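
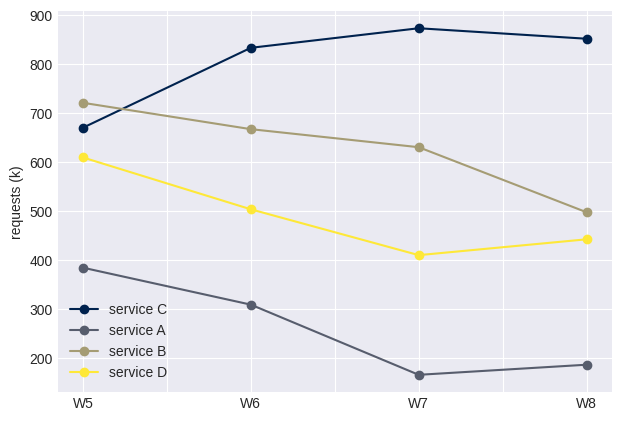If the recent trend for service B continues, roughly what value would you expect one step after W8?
≈ 400

Last three: 700, 600, 500 → slope ≈ -100/step → next ≈ 400.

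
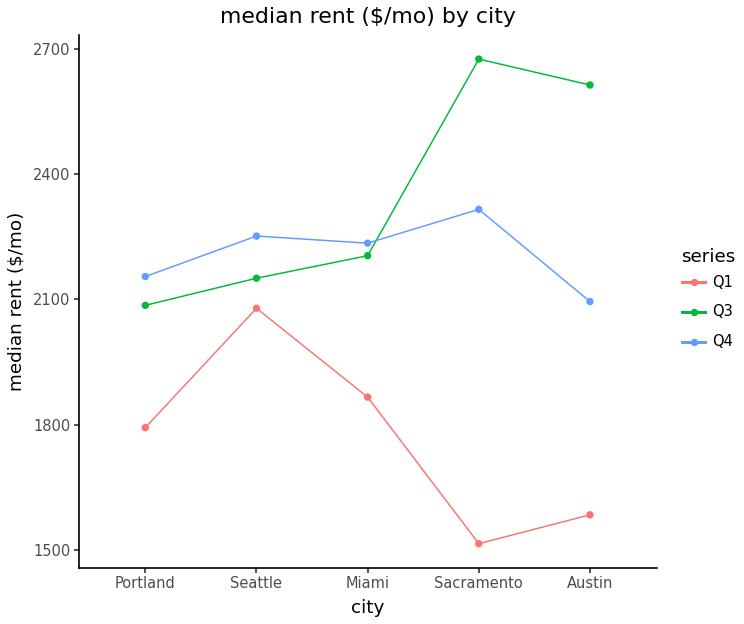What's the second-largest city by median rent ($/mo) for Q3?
Top 3 for Q3: Sacramento ≈ 2700, Austin ≈ 2600, Miami ≈ 2200.

Austin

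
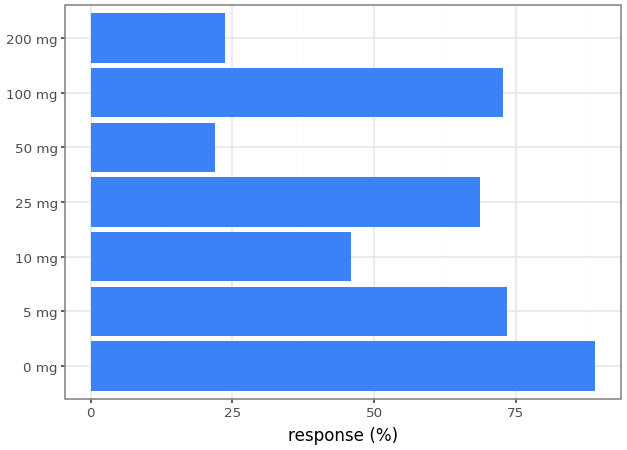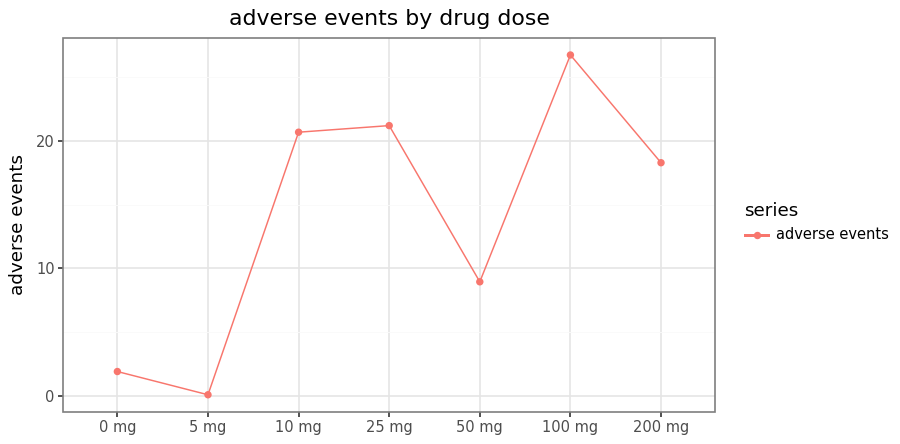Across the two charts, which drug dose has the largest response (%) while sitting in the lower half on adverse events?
0 mg

Chart 2 median adverse events ≈ 20; below-median drug doses: 0 mg, 5 mg, 50 mg. Among those, 0 mg has the highest response (%) (≈ 90).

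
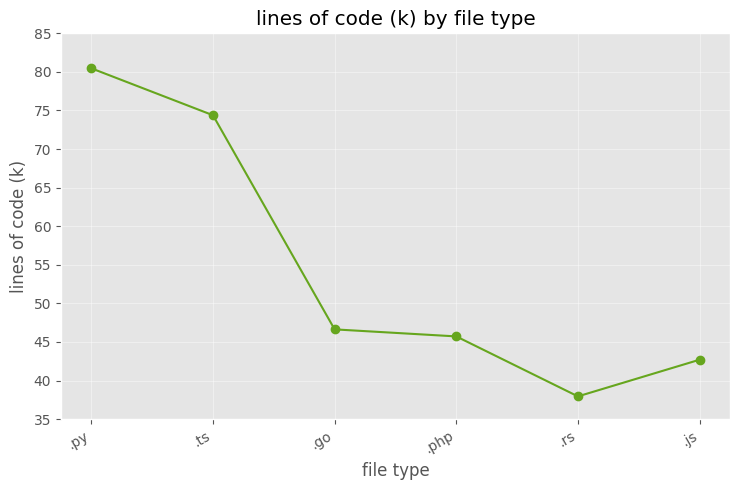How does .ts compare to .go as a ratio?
≈ 1.67×

.ts ≈ 75, .go ≈ 45; 75/45 ≈ 1.67.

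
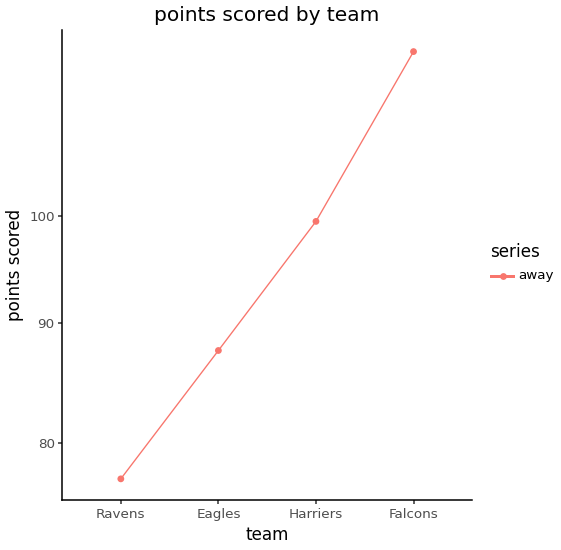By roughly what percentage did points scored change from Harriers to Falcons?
≈ +15%

Harriers ≈ 100, Falcons ≈ 115; (115 − 100) / 100 ≈ +15%.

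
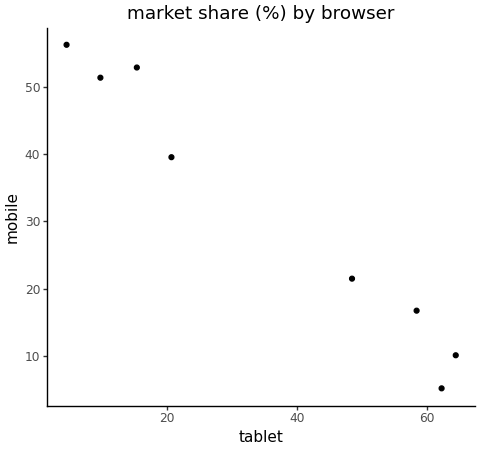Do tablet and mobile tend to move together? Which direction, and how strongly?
negative, strong

Points are negatively correlated; strong (|r| ≈ 1.0).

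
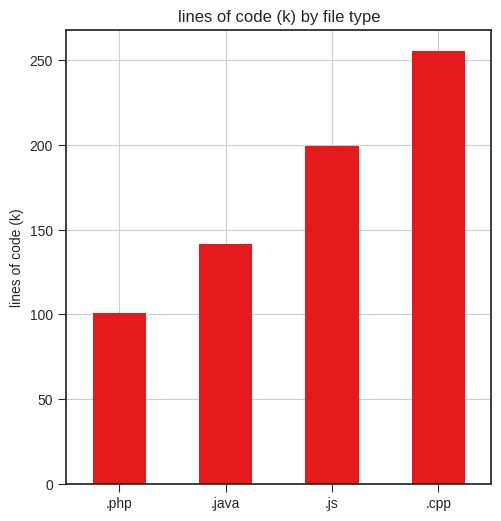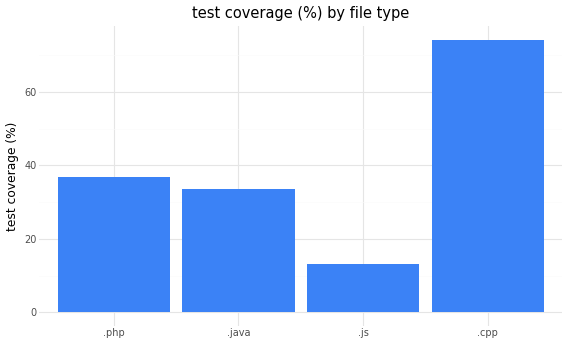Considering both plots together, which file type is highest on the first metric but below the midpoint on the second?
.js

Chart 2 median test coverage (%) ≈ 40; below-median file types: .java, .js. Among those, .js has the highest lines of code (k) (≈ 200).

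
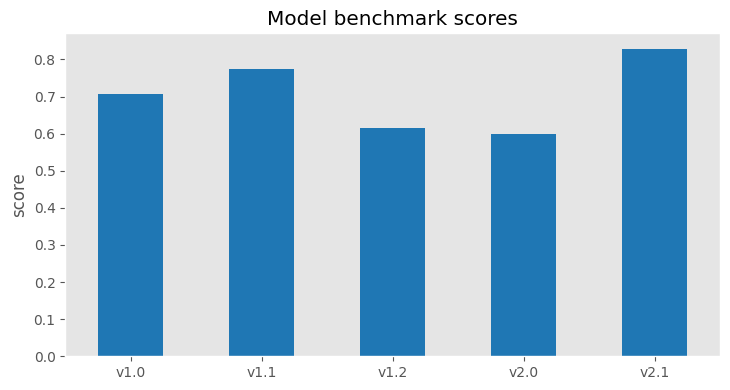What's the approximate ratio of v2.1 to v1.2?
≈ 1.33×

v2.1 ≈ 0.8, v1.2 ≈ 0.6; 0.8/0.6 ≈ 1.33.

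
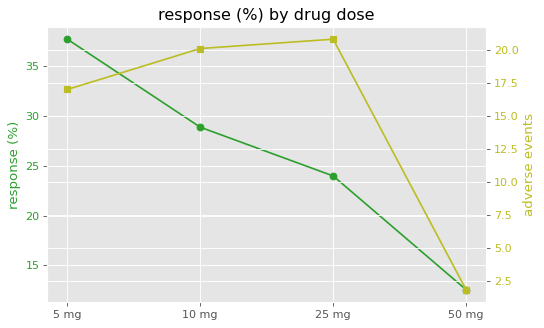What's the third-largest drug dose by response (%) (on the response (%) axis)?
Top 4 (on the response (%) axis): 5 mg ≈ 40, 10 mg ≈ 30, 25 mg ≈ 25, 50 mg ≈ 15.

25 mg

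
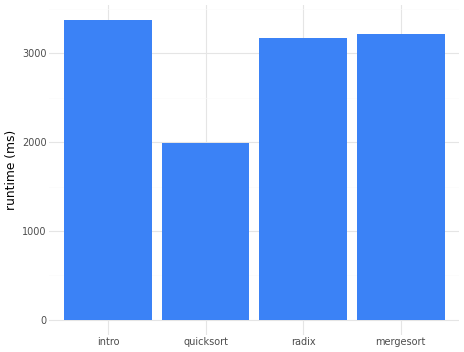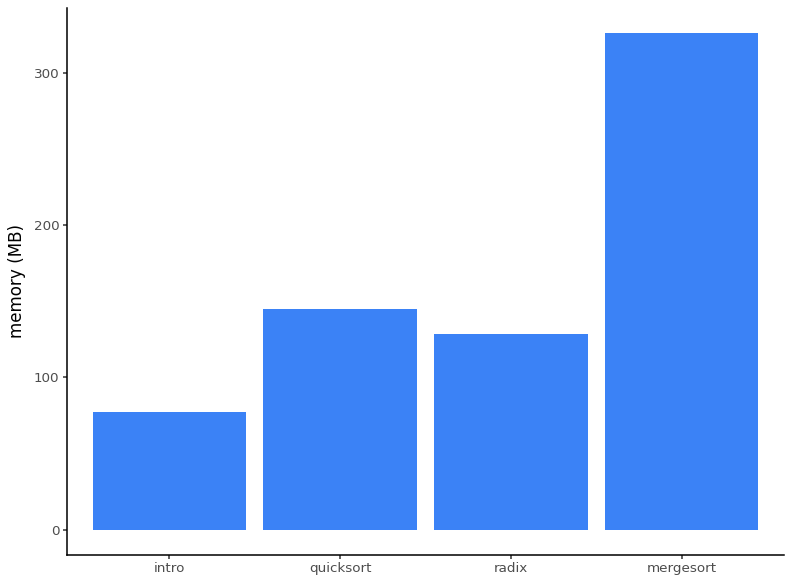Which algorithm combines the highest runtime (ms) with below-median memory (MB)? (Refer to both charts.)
Chart 2 median memory (MB) ≈ 150; below-median algorithms: intro, radix. Among those, intro has the highest runtime (ms) (≈ 3500).

intro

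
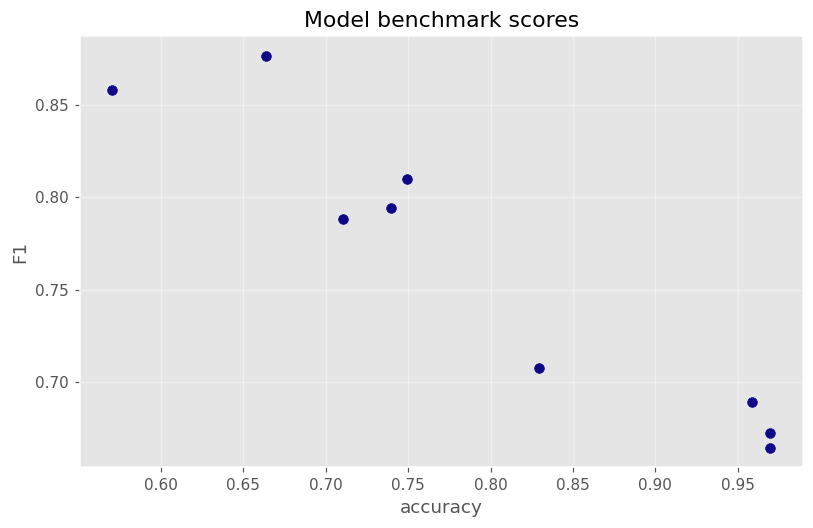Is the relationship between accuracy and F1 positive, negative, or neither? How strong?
negative, strong

Points are negatively correlated; strong (|r| ≈ 1.0).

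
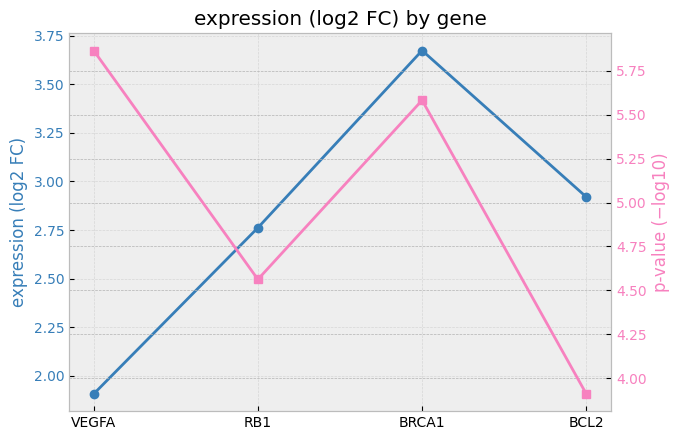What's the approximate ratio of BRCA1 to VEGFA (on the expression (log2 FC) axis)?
≈ 1.8×

BRCA1 ≈ 3.6, VEGFA ≈ 2.0; 3.6/2.0 ≈ 1.8.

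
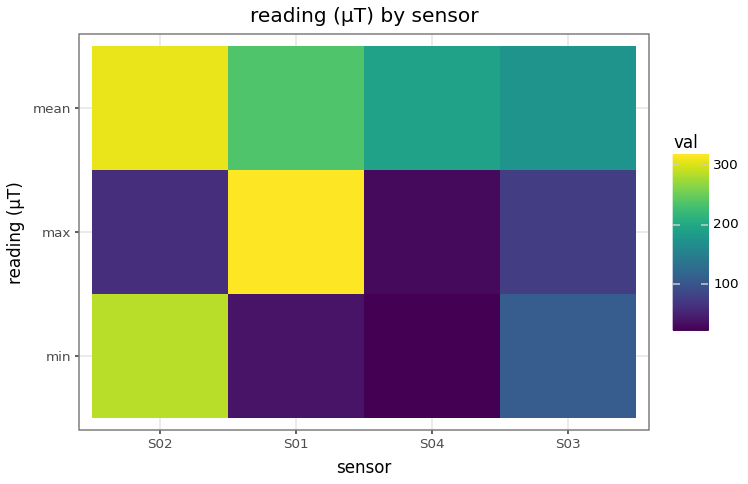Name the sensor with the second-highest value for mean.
S01

Top 3 for mean: S02 ≈ 300, S01 ≈ 250, S04 ≈ 200.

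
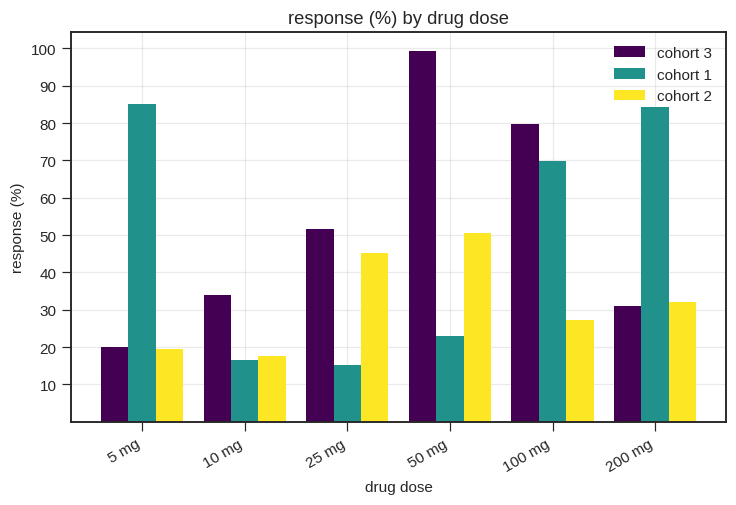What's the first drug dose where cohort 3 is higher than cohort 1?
5 mg: cohort 3 ≈ 20 vs cohort 1 ≈ 90 (not yet); 10 mg: cohort 3 ≈ 30 vs cohort 1 ≈ 20 (first crossover).

10 mg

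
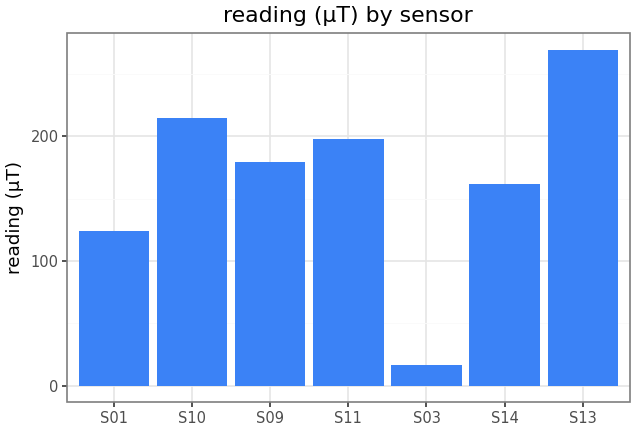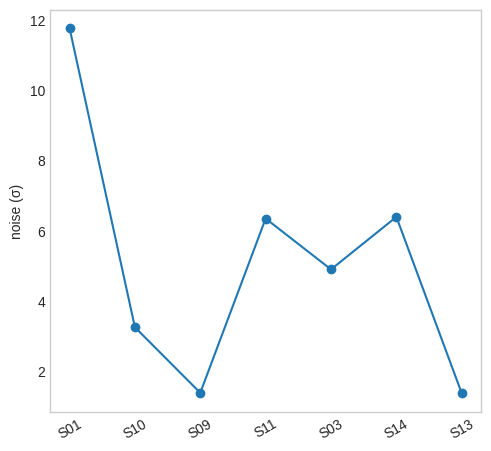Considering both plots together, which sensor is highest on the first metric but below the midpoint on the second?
S13

Chart 2 median noise (σ) ≈ 4; below-median sensors: S10, S09, S13. Among those, S13 has the highest reading (µT) (≈ 275).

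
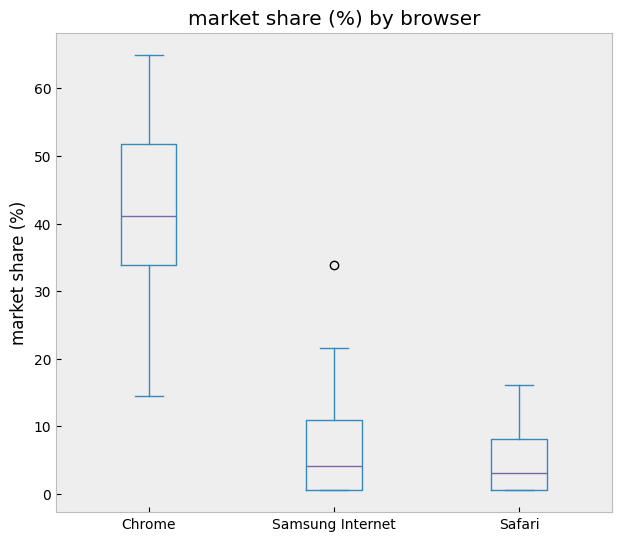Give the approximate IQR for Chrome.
Q3 ≈ 50, Q1 ≈ 35; IQR ≈ 15.

≈ 15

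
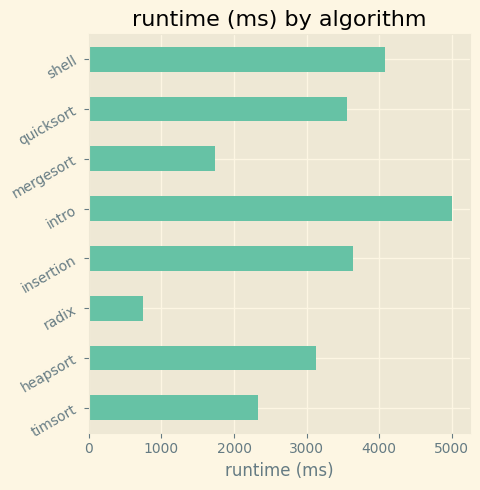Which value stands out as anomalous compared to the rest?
radix ≈ 1000; the rest sit between ≈ 1500 and ≈ 5000.

radix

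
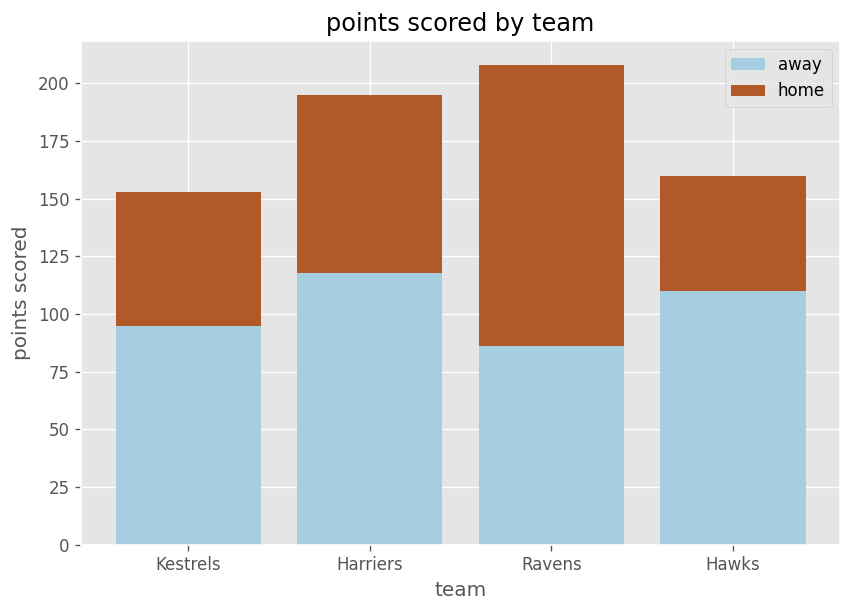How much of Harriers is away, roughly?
≈ 120

away top ≈ 120, bottom ≈ 0; segment ≈ 120.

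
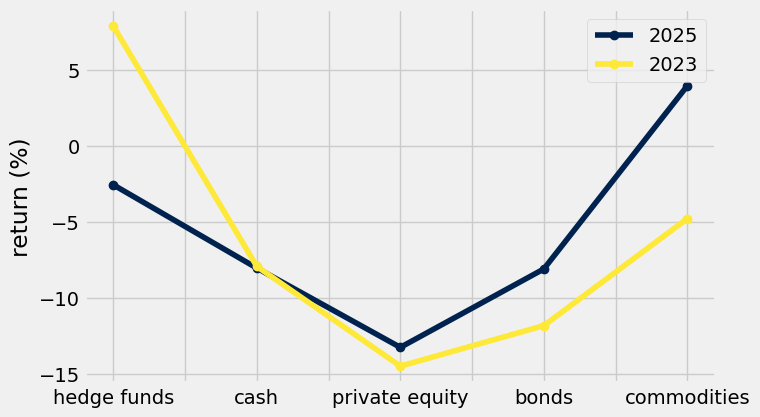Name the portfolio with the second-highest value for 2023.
commodities

Top 3 for 2023: hedge funds ≈ 8, commodities ≈ -4, cash ≈ -8.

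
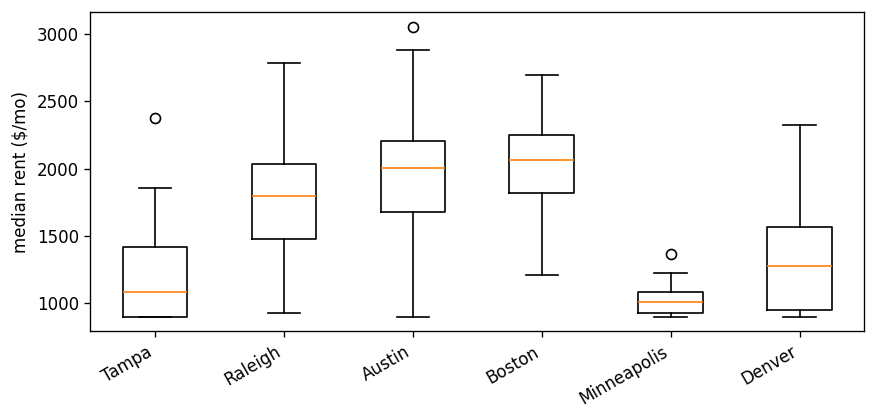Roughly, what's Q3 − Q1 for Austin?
Q3 ≈ 2200, Q1 ≈ 1700; IQR ≈ 500.

≈ 500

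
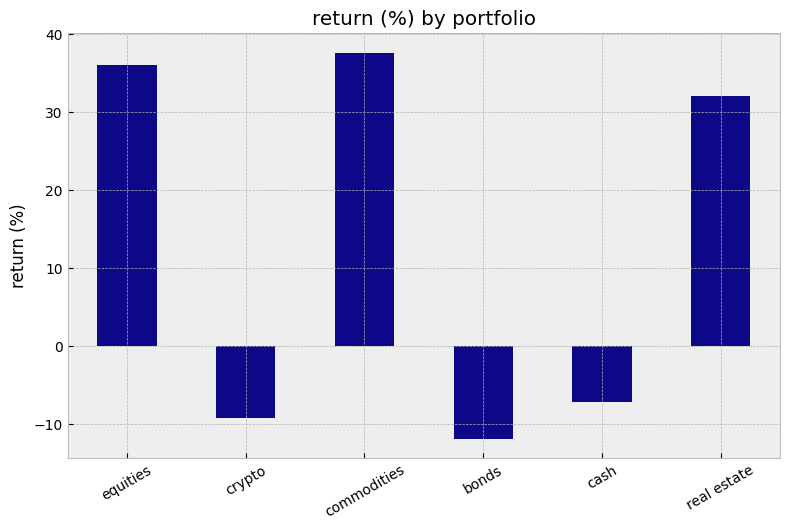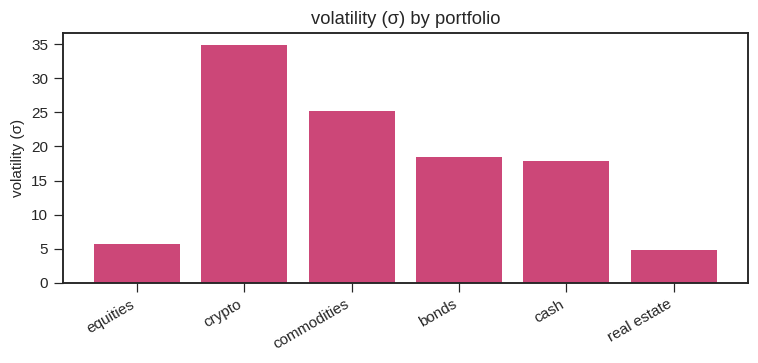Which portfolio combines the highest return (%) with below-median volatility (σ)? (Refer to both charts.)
Chart 2 median volatility (σ) ≈ 20; below-median portfolios: equities, cash, real estate. Among those, equities has the highest return (%) (≈ 35).

equities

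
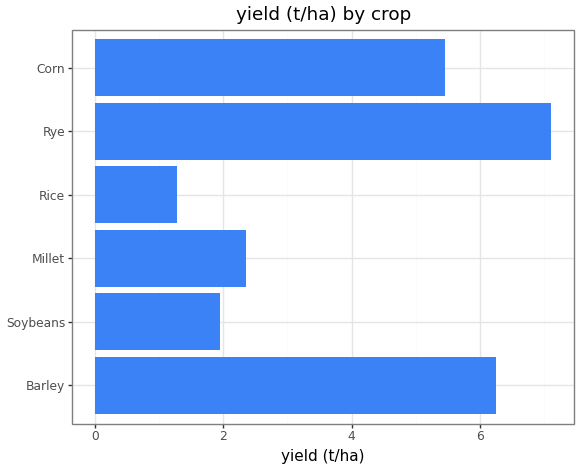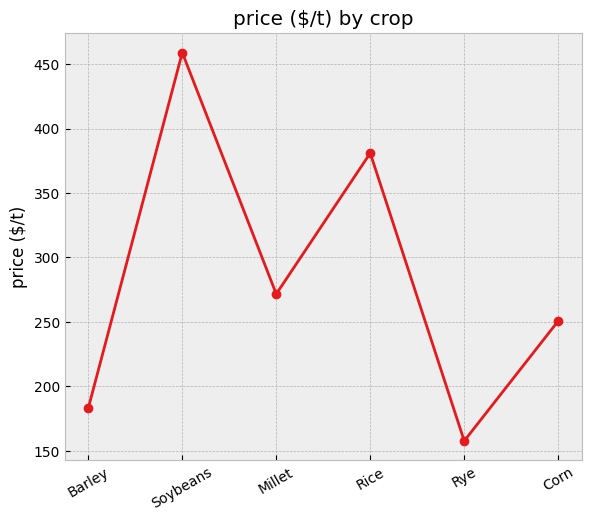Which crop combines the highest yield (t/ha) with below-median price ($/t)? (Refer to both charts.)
Chart 2 median price ($/t) ≈ 250; below-median crops: Barley, Rye, Corn. Among those, Rye has the highest yield (t/ha) (≈ 7).

Rye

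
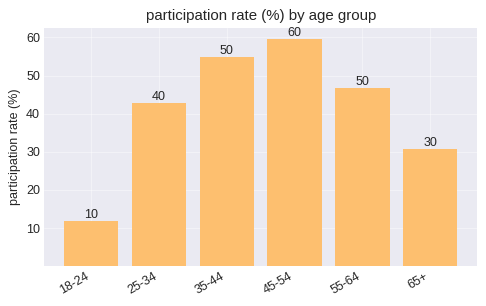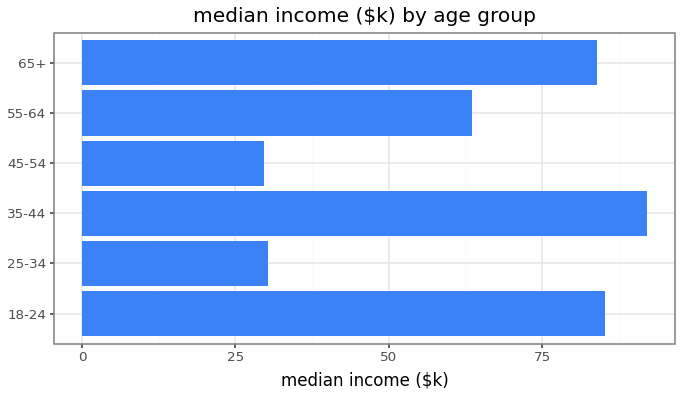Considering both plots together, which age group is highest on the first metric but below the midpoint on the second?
Chart 2 median median income ($k) ≈ 70; below-median age groups: 25-34, 45-54, 55-64. Among those, 45-54 has the highest participation rate (%) (≈ 60).

45-54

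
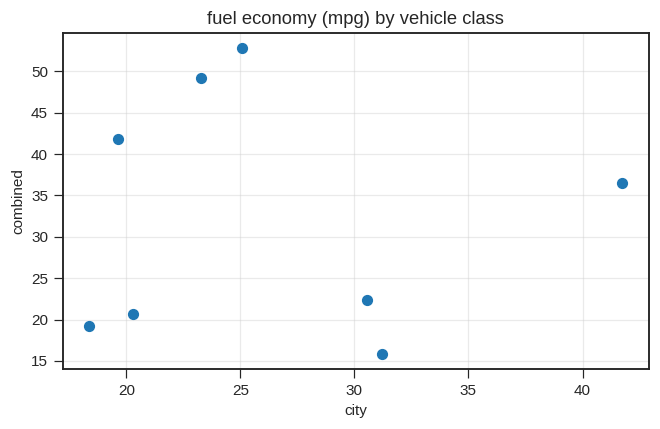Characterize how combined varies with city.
no clear correlation

Points are roughly uncorrelated; weak (|r| ≈ 0.0).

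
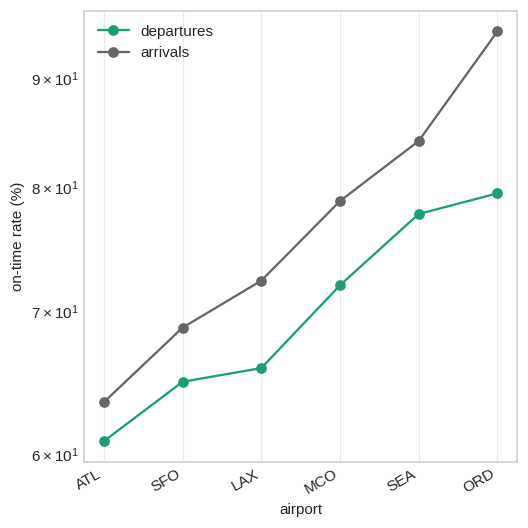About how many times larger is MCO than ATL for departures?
MCO ≈ 70, ATL ≈ 60; 70/60 ≈ 1.17.

≈ 1.17×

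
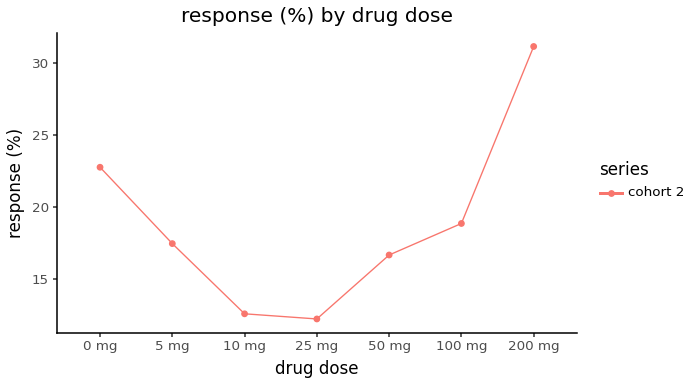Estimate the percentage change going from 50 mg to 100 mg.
50 mg ≈ 16, 100 mg ≈ 18; (18 − 16) / 16 ≈ +12.5%.

≈ +12.5%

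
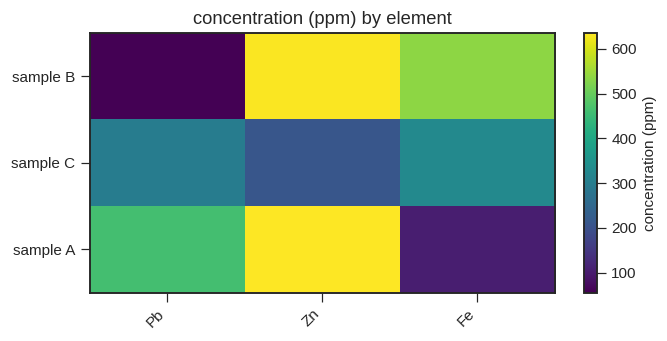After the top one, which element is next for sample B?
Fe

Top 3 for sample B: Zn ≈ 650, Fe ≈ 550, Pb ≈ 50.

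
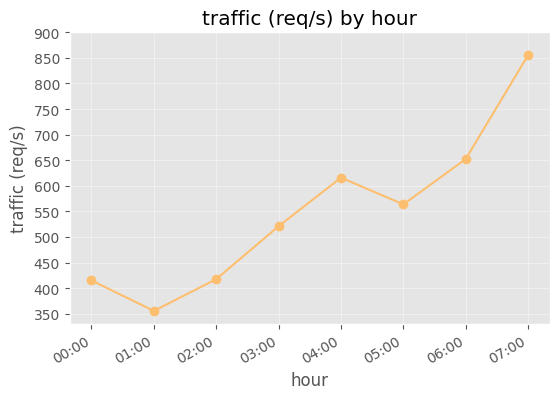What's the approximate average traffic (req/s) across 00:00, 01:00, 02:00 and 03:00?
(400 + 350 + 400 + 500) / 4 ≈ 412.

≈ 412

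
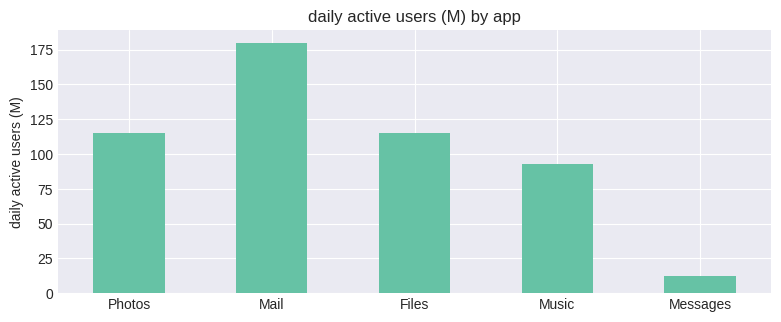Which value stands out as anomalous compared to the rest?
Messages

Messages ≈ 20; the rest sit between ≈ 100 and ≈ 180.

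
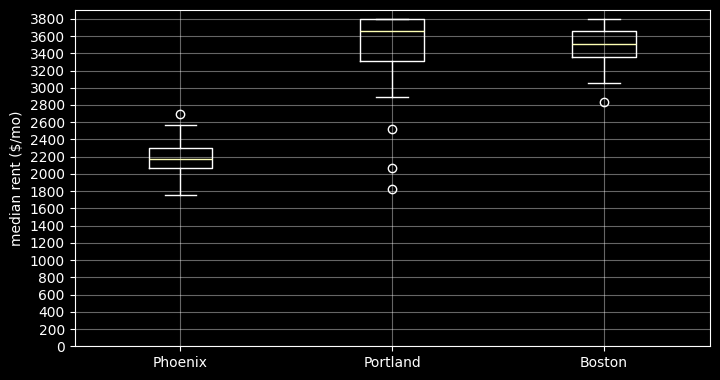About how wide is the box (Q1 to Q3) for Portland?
≈ 400

Q3 ≈ 3800, Q1 ≈ 3400; IQR ≈ 400.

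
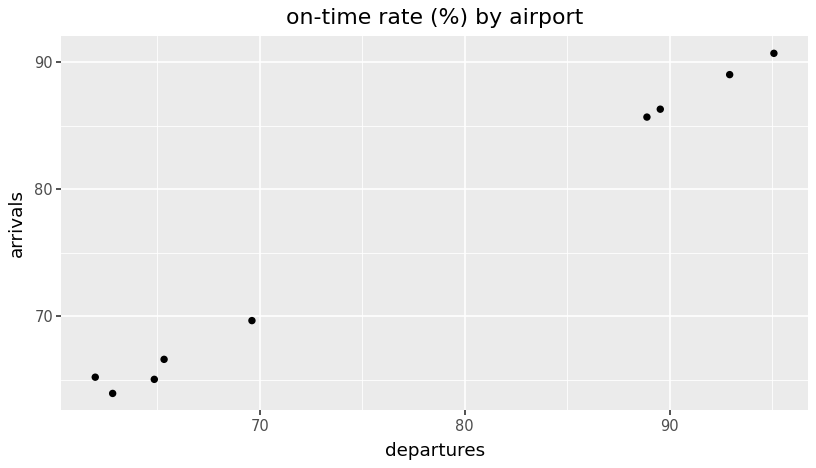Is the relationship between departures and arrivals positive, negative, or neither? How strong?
Points are positively correlated; strong (|r| ≈ 1.0).

positive, strong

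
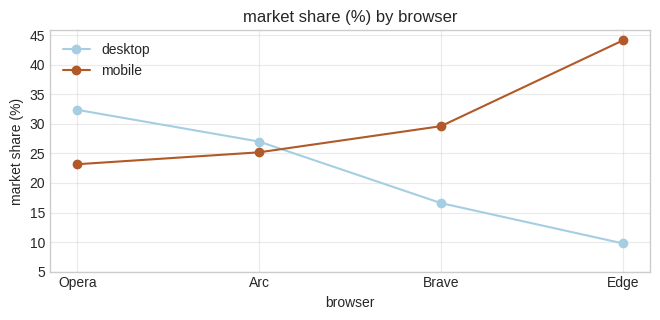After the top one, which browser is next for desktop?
Top 3 for desktop: Opera ≈ 30, Arc ≈ 25, Brave ≈ 15.

Arc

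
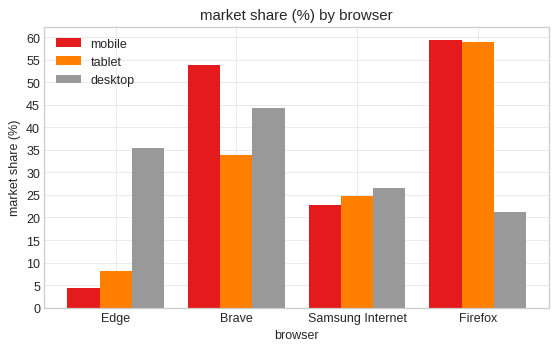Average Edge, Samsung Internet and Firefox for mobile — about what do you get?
(5 + 25 + 60) / 3 ≈ 30.

≈ 30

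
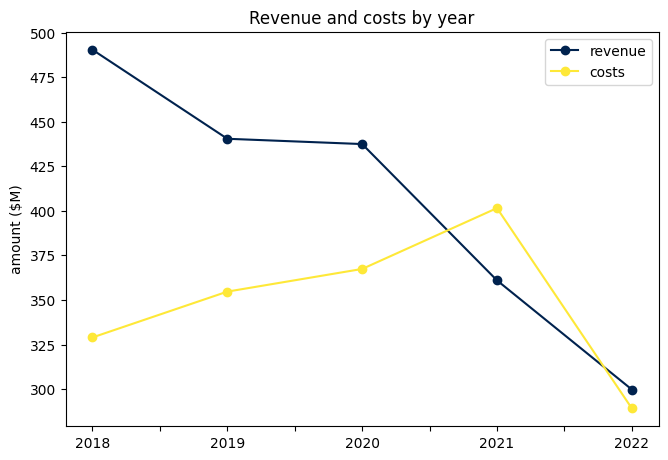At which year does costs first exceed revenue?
2020: costs ≈ 360 vs revenue ≈ 440 (not yet); 2021: costs ≈ 400 vs revenue ≈ 360 (first crossover).

2021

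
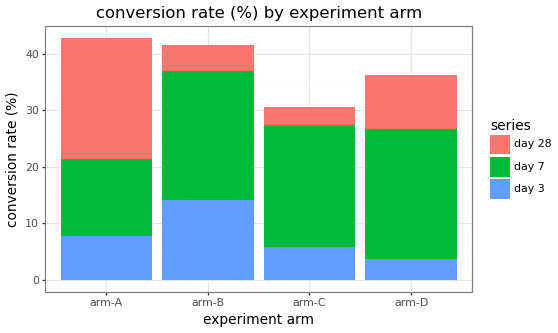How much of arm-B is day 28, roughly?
day 28 top ≈ 40, bottom ≈ 35; segment ≈ 5.

≈ 5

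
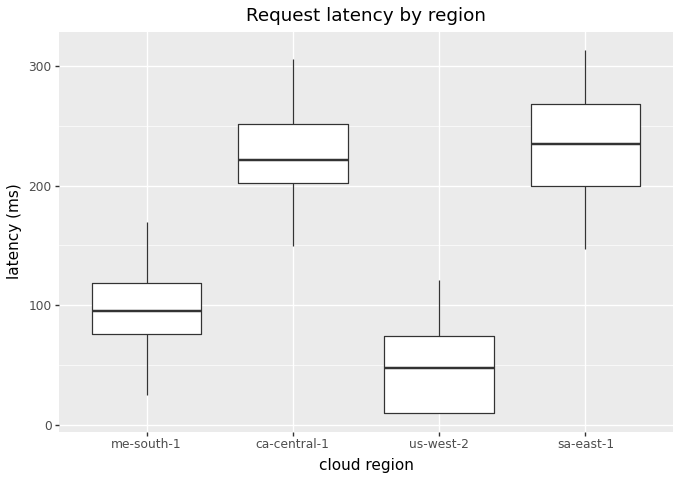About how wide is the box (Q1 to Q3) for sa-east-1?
≈ 60

Q3 ≈ 260, Q1 ≈ 200; IQR ≈ 60.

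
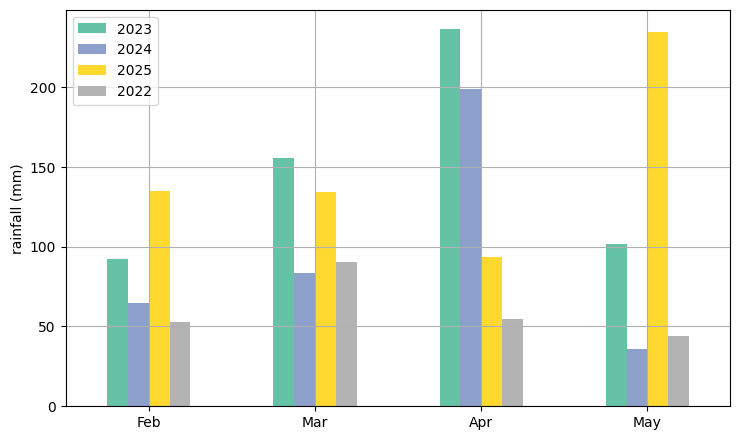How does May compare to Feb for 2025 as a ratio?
≈ 1.71×

May ≈ 240, Feb ≈ 140; 240/140 ≈ 1.71.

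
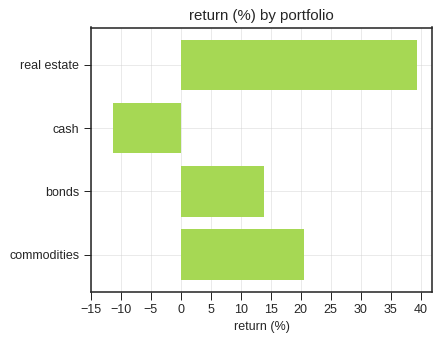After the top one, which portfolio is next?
Top 3: real estate ≈ 40, commodities ≈ 20, bonds ≈ 15.

commodities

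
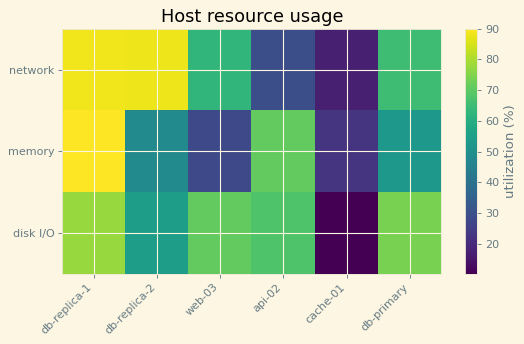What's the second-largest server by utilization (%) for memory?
Top 3 for memory: db-replica-1 ≈ 90, api-02 ≈ 70, db-primary ≈ 50.

api-02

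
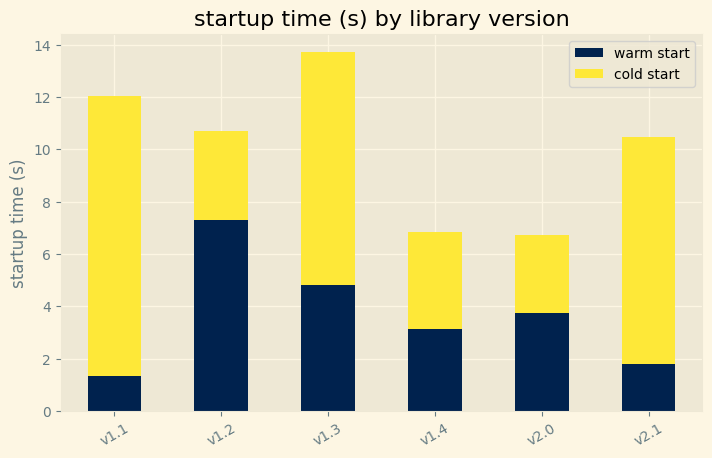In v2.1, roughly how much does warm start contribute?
warm start top ≈ 2, bottom ≈ 0; segment ≈ 2.

≈ 2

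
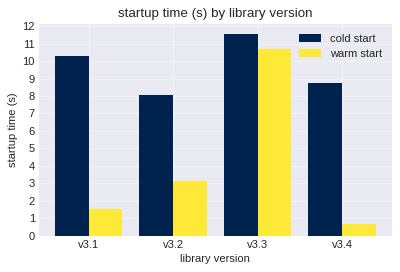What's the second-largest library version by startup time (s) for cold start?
Top 3 for cold start: v3.3 ≈ 12, v3.1 ≈ 10, v3.4 ≈ 9.

v3.1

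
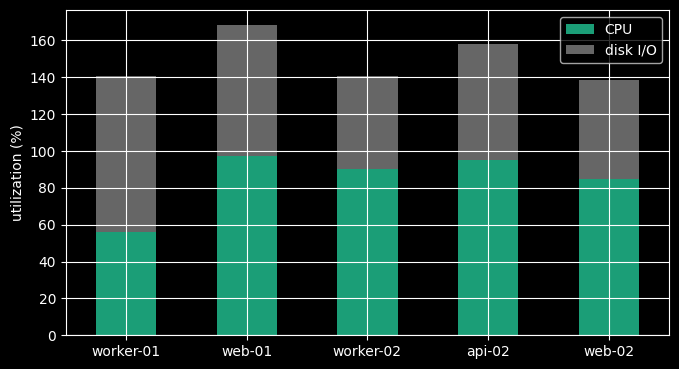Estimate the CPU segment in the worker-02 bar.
≈ 100

CPU top ≈ 100, bottom ≈ 0; segment ≈ 100.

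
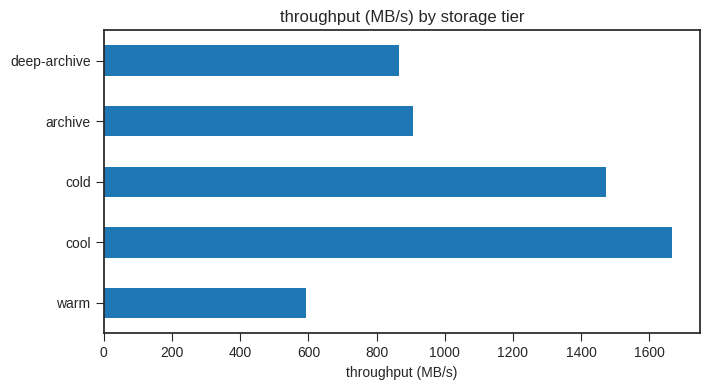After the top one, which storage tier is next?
cold

Top 3: cool ≈ 1600, cold ≈ 1400, archive ≈ 1000.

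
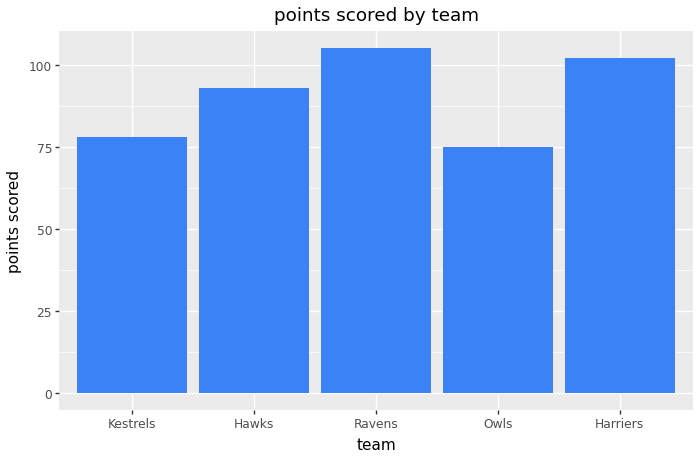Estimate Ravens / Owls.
Ravens ≈ 100, Owls ≈ 80; 100/80 ≈ 1.25.

≈ 1.25×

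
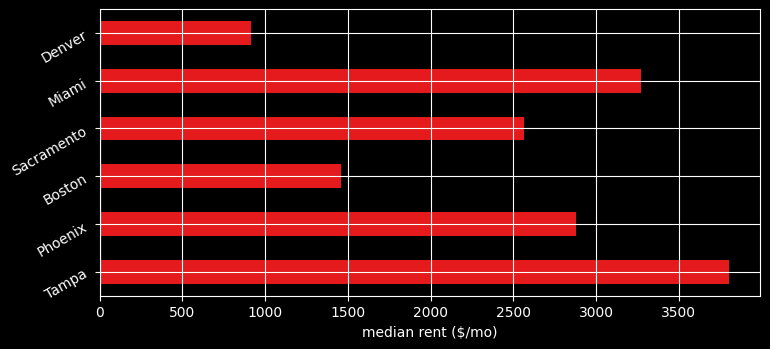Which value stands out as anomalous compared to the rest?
Denver ≈ 1000; the rest sit between ≈ 1500 and ≈ 4000.

Denver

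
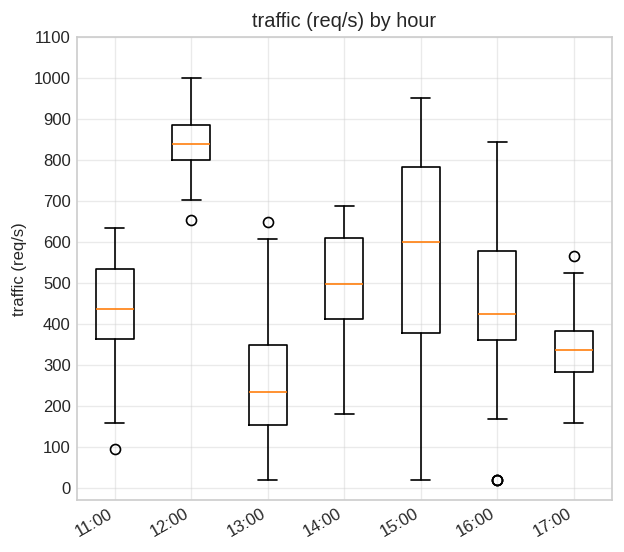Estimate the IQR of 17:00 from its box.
Q3 ≈ 400, Q1 ≈ 300; IQR ≈ 100.

≈ 100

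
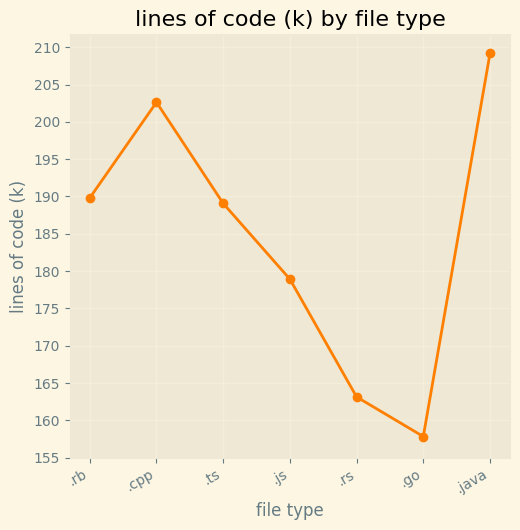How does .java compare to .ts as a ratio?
≈ 1.11×

.java ≈ 210, .ts ≈ 190; 210/190 ≈ 1.11.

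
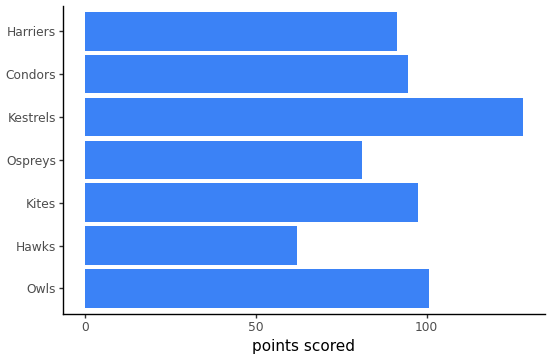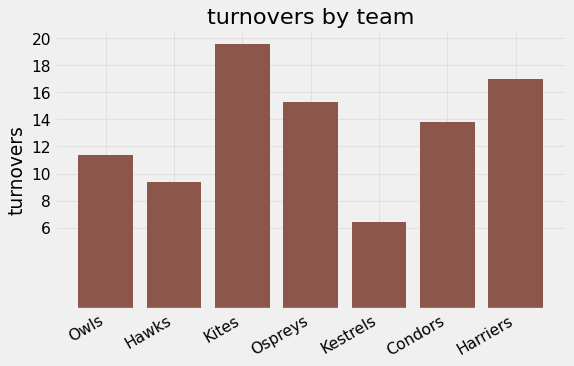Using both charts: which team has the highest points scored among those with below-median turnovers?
Kestrels

Chart 2 median turnovers ≈ 14; below-median teams: Owls, Hawks, Kestrels. Among those, Kestrels has the highest points scored (≈ 120).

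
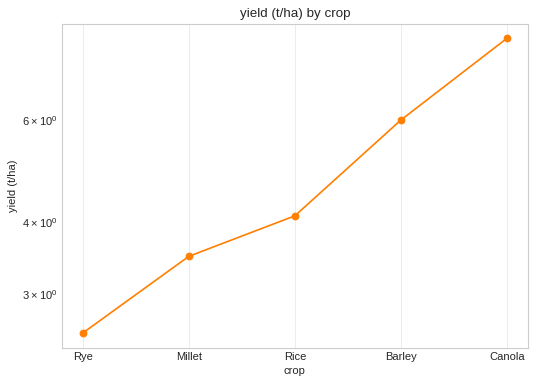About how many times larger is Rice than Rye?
Rice ≈ 4.0, Rye ≈ 2.5; 4.0/2.5 ≈ 1.6.

≈ 1.6×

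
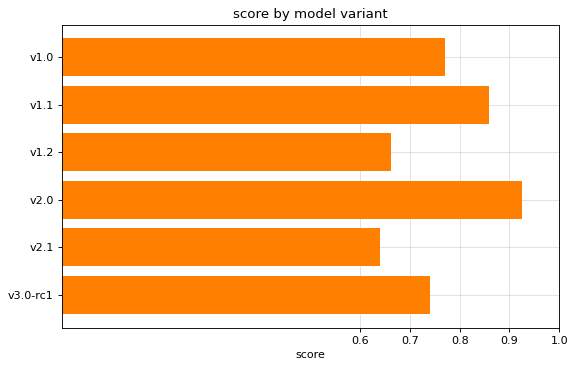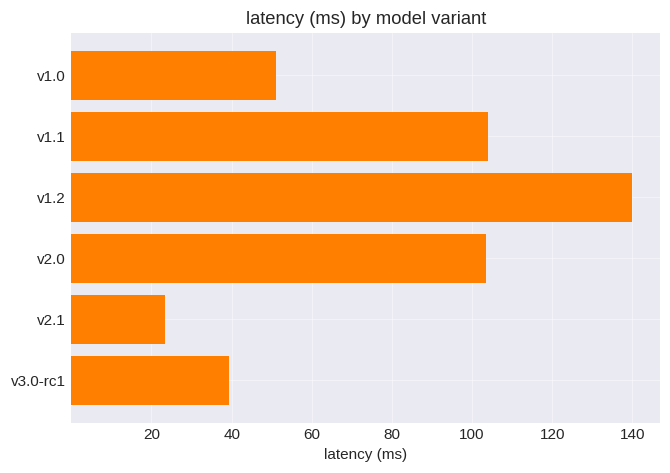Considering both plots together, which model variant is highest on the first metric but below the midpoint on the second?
v1.0

Chart 2 median latency (ms) ≈ 80; below-median model variants: v1.0, v2.1, v3.0-rc1. Among those, v1.0 has the highest score (≈ 0.8).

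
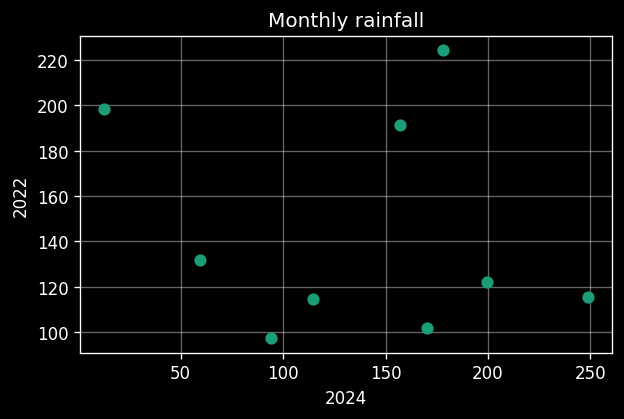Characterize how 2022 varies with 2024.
Points are roughly uncorrelated; weak (|r| ≈ 0.2).

no clear correlation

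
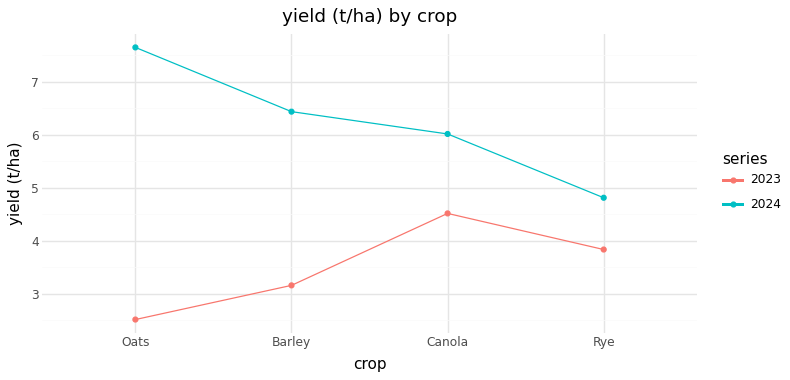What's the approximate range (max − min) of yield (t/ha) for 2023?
≈ 2.0

Max Canola ≈ 4.5, min Oats ≈ 2.5; range ≈ 2.0.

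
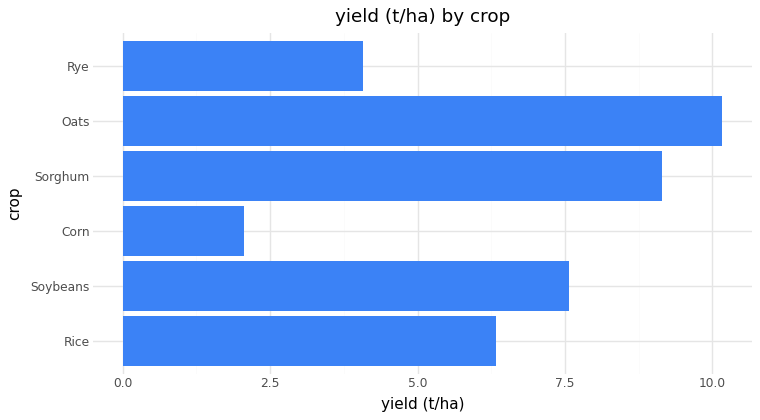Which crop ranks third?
Top 4: Oats ≈ 10, Sorghum ≈ 9, Soybeans ≈ 8, Rice ≈ 6.

Soybeans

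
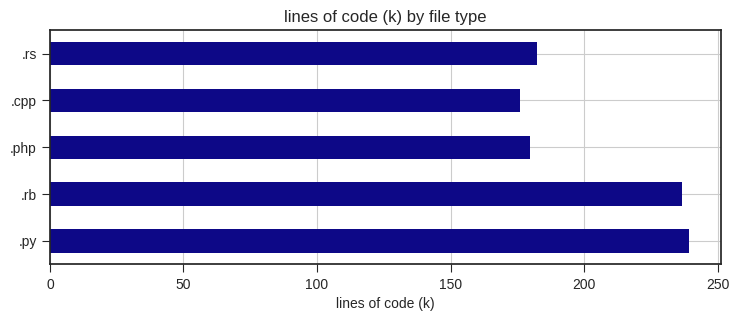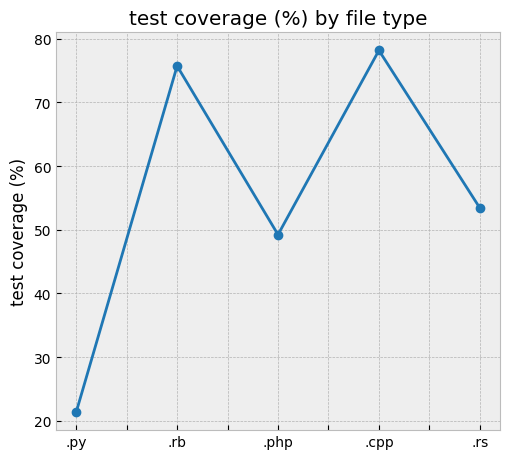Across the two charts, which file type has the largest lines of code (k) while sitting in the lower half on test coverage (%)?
Chart 2 median test coverage (%) ≈ 50; below-median file types: .py, .php. Among those, .py has the highest lines of code (k) (≈ 250).

.py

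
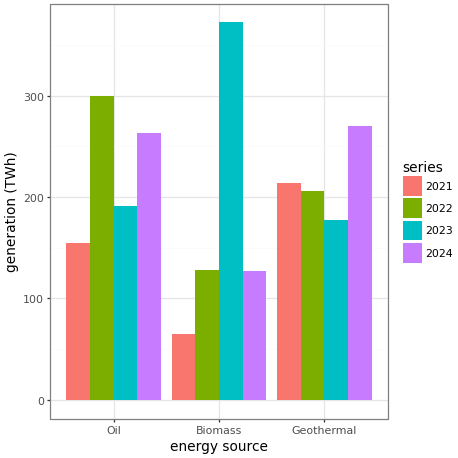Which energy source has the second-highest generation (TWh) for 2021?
Top 3 for 2021: Geothermal ≈ 200, Oil ≈ 150, Biomass ≈ 50.

Oil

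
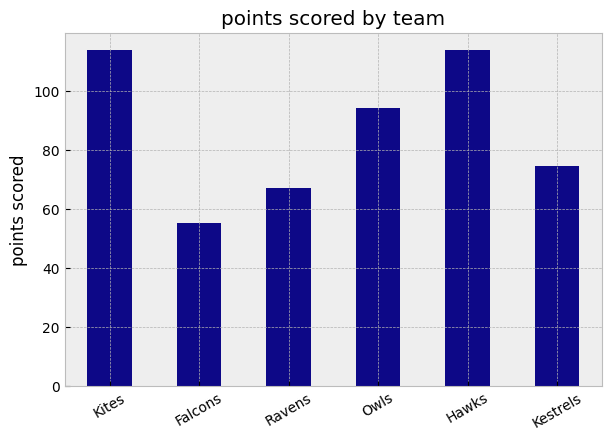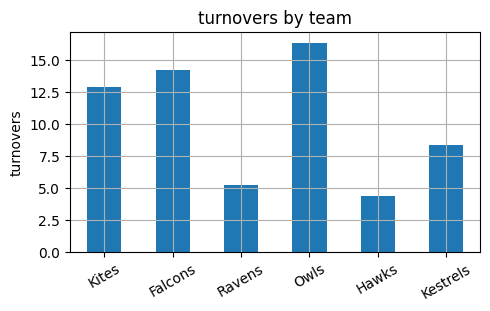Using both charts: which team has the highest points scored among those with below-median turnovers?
Hawks

Chart 2 median turnovers ≈ 10; below-median teams: Ravens, Hawks, Kestrels. Among those, Hawks has the highest points scored (≈ 120).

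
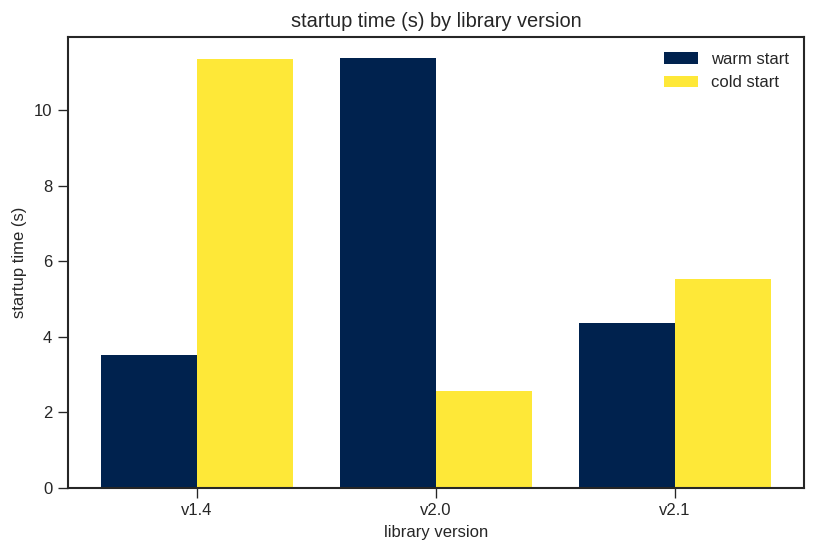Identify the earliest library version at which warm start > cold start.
v2.0

v1.4: warm start ≈ 4 vs cold start ≈ 11 (not yet); v2.0: warm start ≈ 11 vs cold start ≈ 3 (first crossover).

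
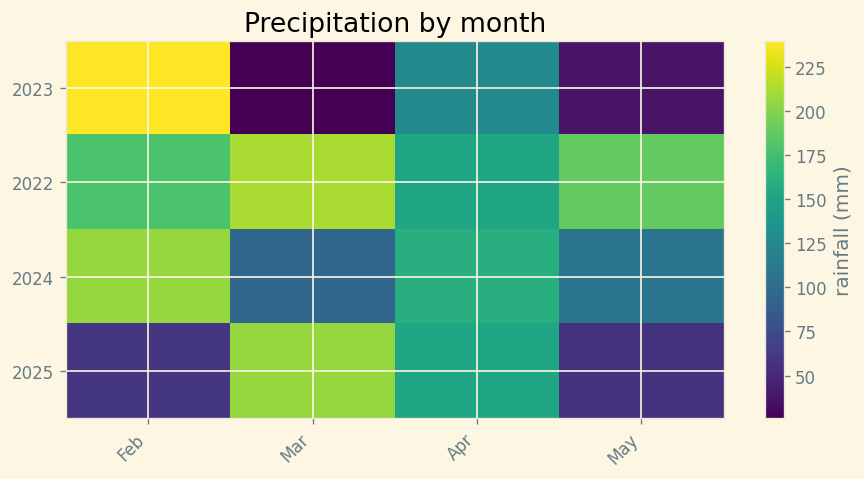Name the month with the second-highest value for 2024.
Top 3 for 2024: Feb ≈ 200, Apr ≈ 160, May ≈ 100.

Apr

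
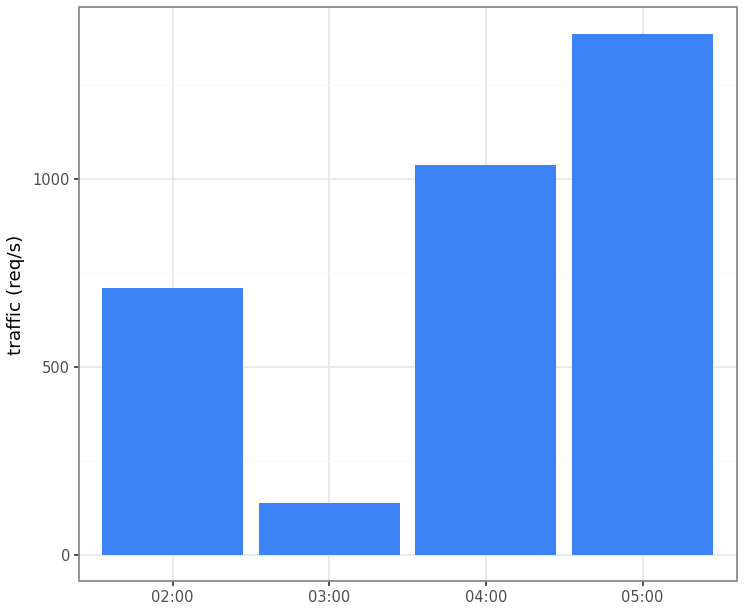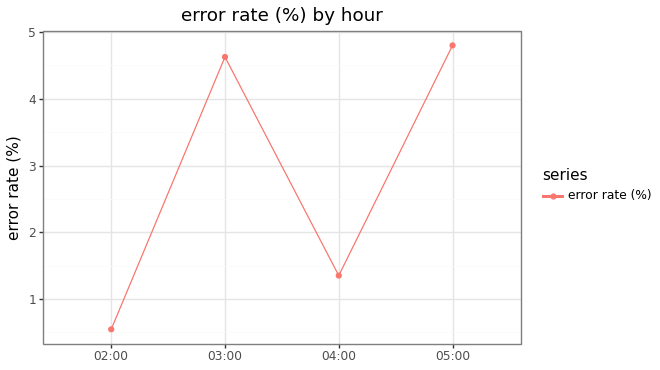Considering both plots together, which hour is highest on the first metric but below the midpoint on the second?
Chart 2 median error rate (%) ≈ 3; below-median hours: 02:00, 04:00. Among those, 04:00 has the highest traffic (req/s) (≈ 1000).

04:00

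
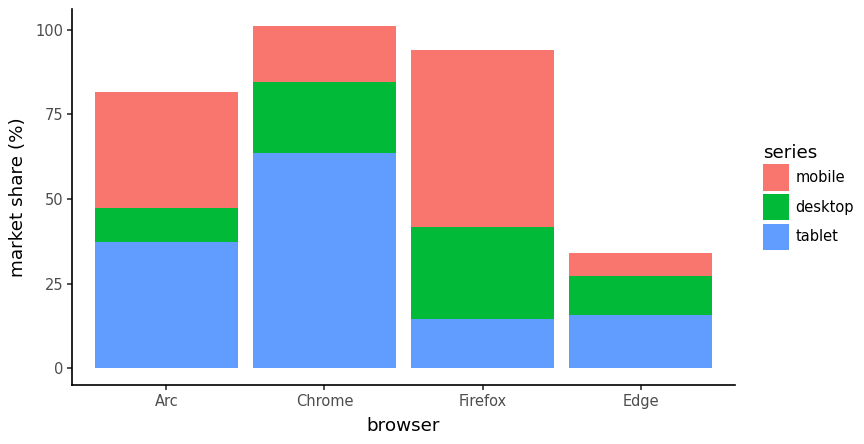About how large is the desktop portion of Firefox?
desktop top ≈ 40, bottom ≈ 10; segment ≈ 30.

≈ 30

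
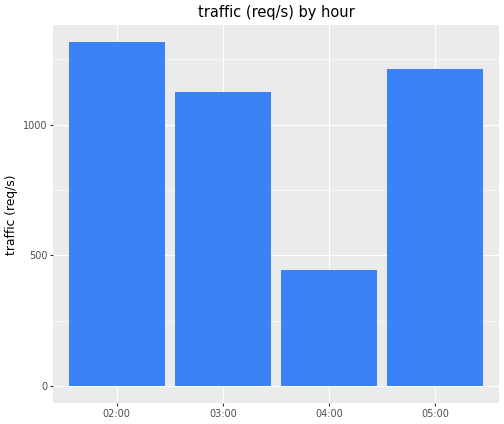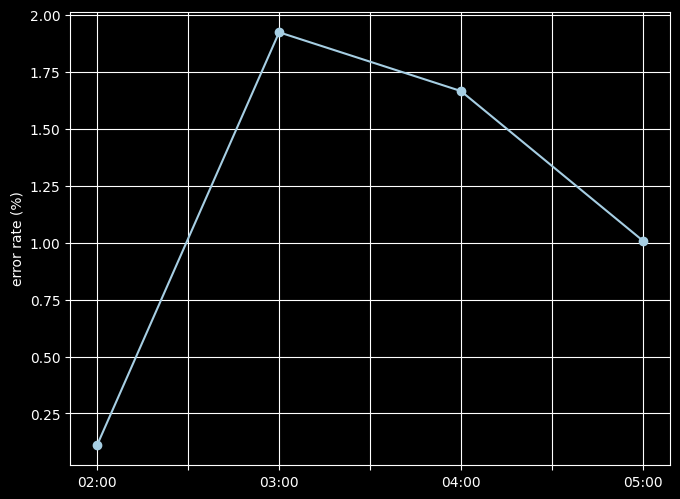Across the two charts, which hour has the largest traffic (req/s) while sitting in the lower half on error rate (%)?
Chart 2 median error rate (%) ≈ 1.4; below-median hours: 02:00, 05:00. Among those, 02:00 has the highest traffic (req/s) (≈ 1400).

02:00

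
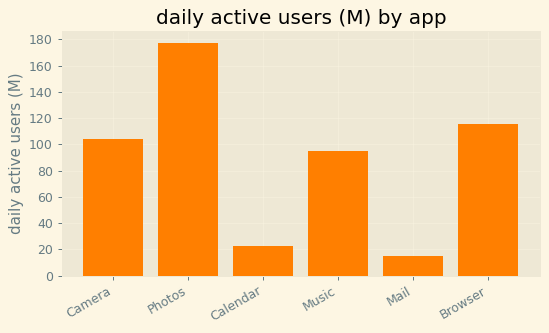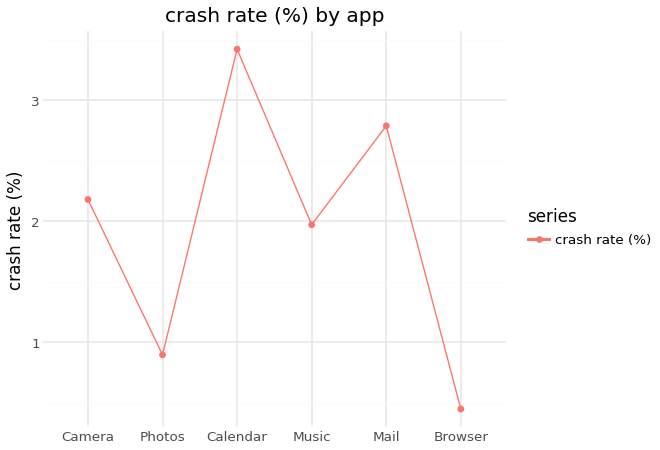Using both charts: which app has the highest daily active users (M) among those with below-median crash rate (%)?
Chart 2 median crash rate (%) ≈ 2; below-median apps: Photos, Music, Browser. Among those, Photos has the highest daily active users (M) (≈ 180).

Photos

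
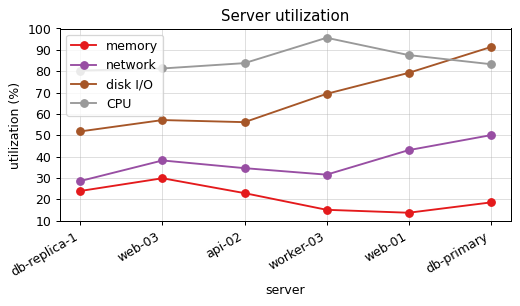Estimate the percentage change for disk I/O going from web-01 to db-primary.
≈ +12.5%

web-01 ≈ 80, db-primary ≈ 90; (90 − 80) / 80 ≈ +12.5%.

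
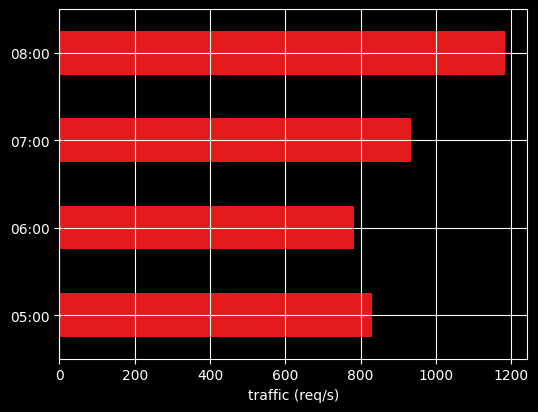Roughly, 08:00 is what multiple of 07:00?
≈ 1.33×

08:00 ≈ 1200, 07:00 ≈ 900; 1200/900 ≈ 1.33.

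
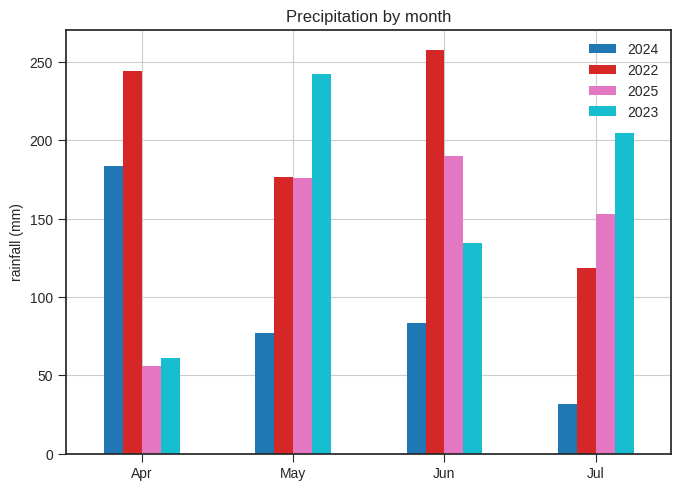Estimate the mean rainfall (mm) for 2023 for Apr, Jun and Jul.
≈ 125

(50 + 125 + 200) / 3 ≈ 125.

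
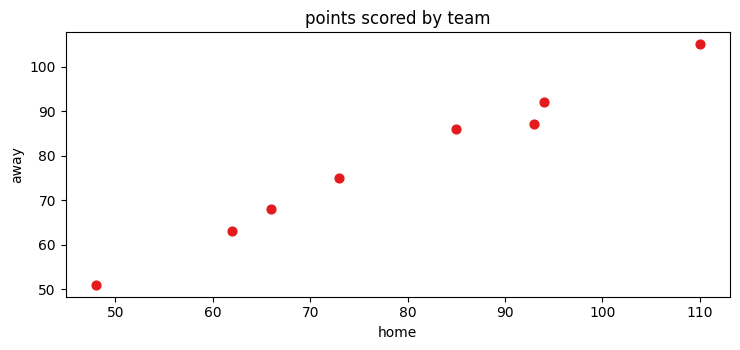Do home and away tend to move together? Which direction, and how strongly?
positive, strong

Points are positively correlated; strong (|r| ≈ 1.0).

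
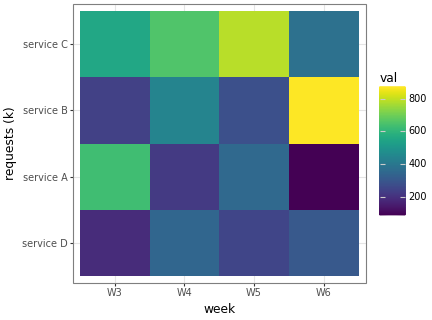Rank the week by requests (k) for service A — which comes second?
W5

Top 3 for service A: W3 ≈ 600, W5 ≈ 400, W4 ≈ 200.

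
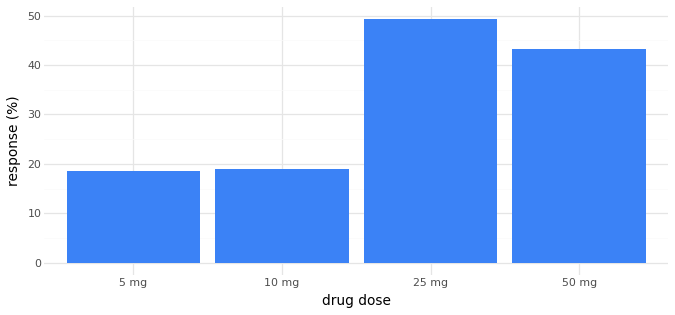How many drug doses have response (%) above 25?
2

Above 25: 25 mg, 50 mg.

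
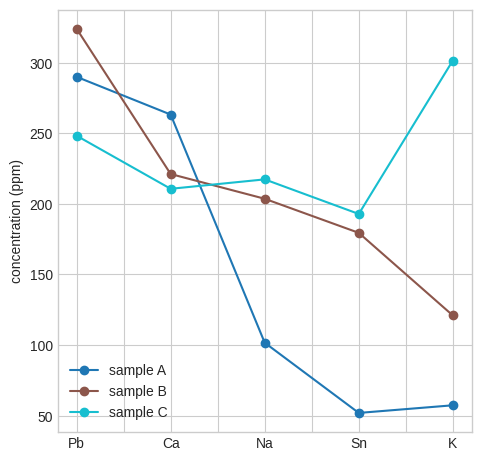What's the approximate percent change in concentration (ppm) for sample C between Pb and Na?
≈ -10%

Pb ≈ 250, Na ≈ 225; (225 − 250) / 250 ≈ -10%.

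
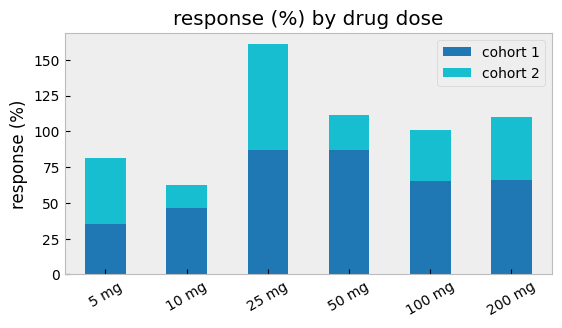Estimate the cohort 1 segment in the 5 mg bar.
≈ 40

cohort 1 top ≈ 40, bottom ≈ 0; segment ≈ 40.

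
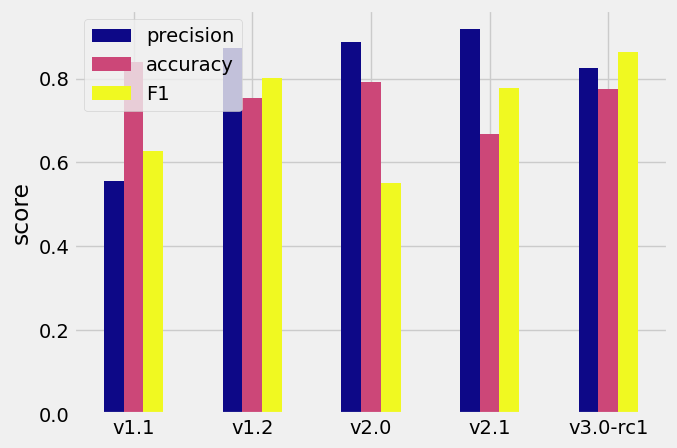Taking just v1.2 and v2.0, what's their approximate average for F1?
≈ 0.7

(0.8 + 0.6) / 2 ≈ 0.7.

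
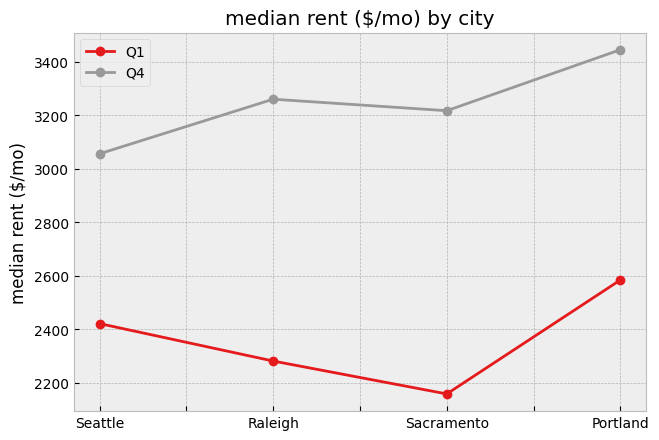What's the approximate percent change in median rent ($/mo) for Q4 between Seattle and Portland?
Seattle ≈ 3000, Portland ≈ 3400; (3400 − 3000) / 3000 ≈ +13.3%.

≈ +13.3%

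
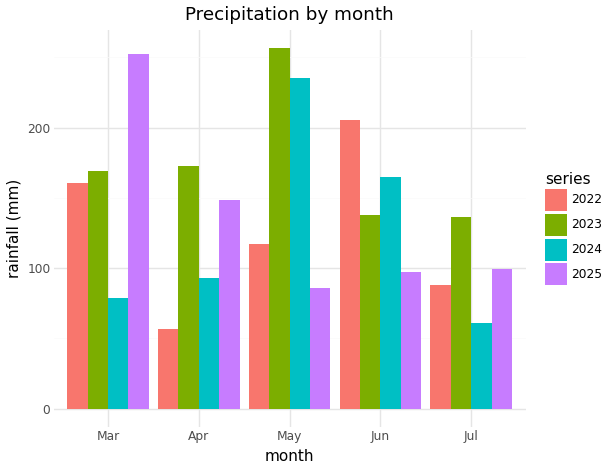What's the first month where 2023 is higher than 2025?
Apr

Mar: 2023 ≈ 175 vs 2025 ≈ 250 (not yet); Apr: 2023 ≈ 175 vs 2025 ≈ 150 (first crossover).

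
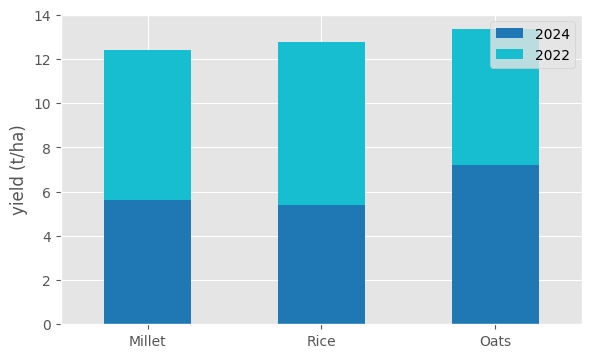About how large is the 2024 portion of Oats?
2024 top ≈ 8, bottom ≈ 0; segment ≈ 8.

≈ 8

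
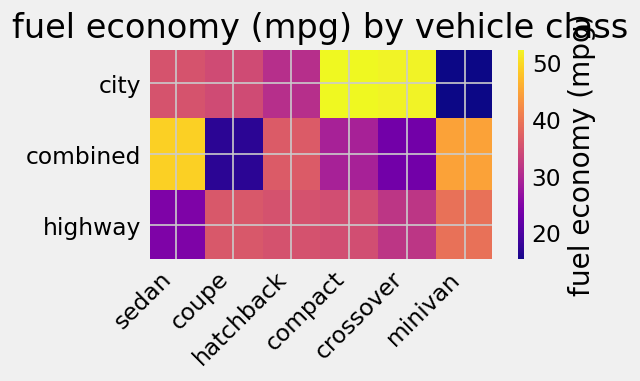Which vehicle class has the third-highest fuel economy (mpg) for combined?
hatchback

Top 4 for combined: sedan ≈ 50, minivan ≈ 45, hatchback ≈ 35, compact ≈ 30.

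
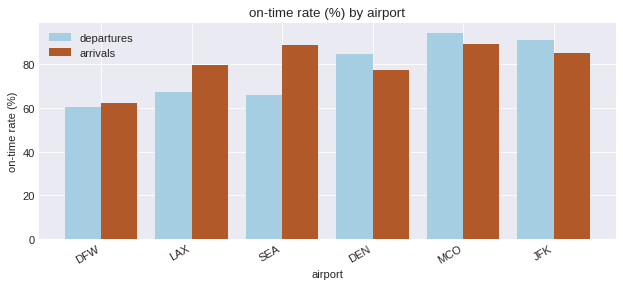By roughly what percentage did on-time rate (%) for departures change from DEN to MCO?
≈ +12.5%

DEN ≈ 80, MCO ≈ 90; (90 − 80) / 80 ≈ +12.5%.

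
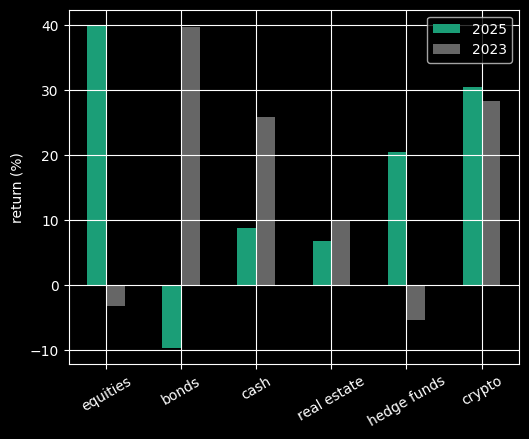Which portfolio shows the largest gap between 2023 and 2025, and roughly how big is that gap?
bonds, ≈ 50 %

bonds: 2023 ≈ 40, 2025 ≈ -10 → gap ≈ 50. Next-largest (equities) is only ≈ 45.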